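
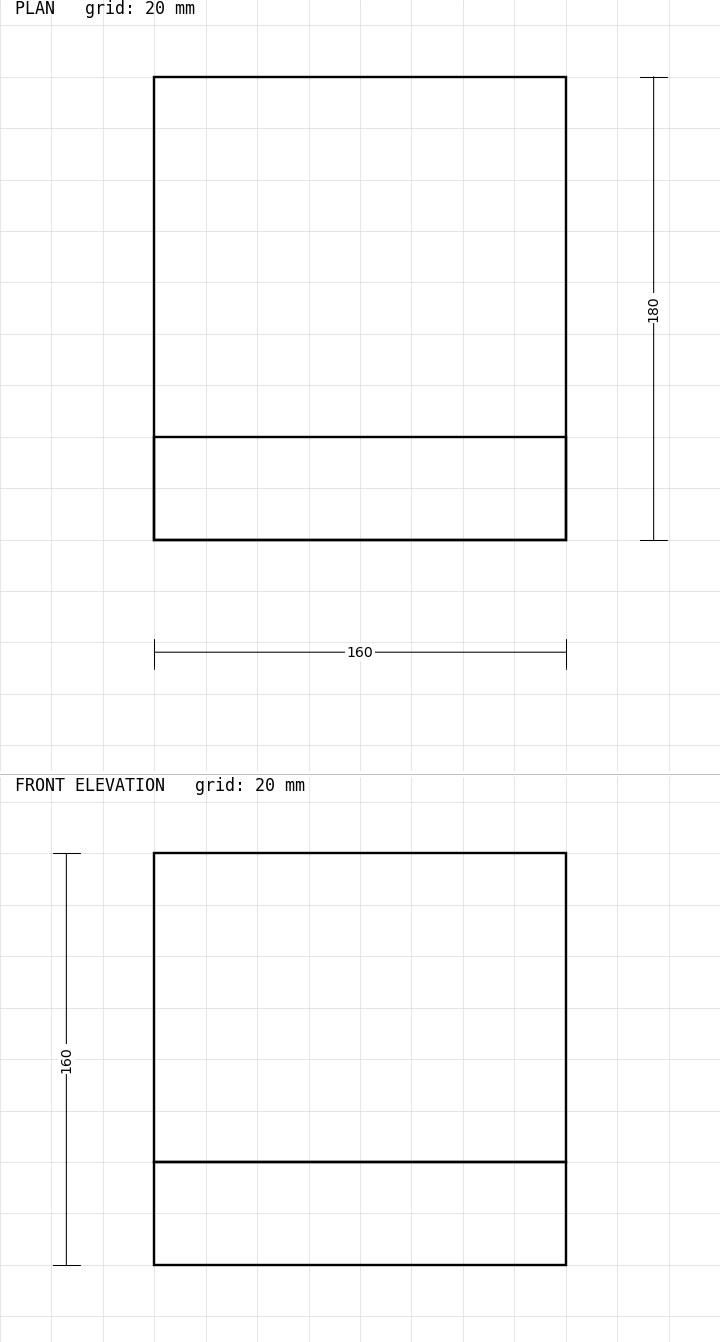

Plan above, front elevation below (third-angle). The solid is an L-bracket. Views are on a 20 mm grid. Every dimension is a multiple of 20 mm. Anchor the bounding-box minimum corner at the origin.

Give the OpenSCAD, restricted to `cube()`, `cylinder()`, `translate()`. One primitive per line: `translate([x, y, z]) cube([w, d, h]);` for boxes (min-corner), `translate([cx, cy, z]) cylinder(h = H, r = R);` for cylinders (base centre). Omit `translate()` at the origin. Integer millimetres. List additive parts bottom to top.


cube([160, 180, 40]);
translate([0, 0, 40]) cube([160, 40, 120]);


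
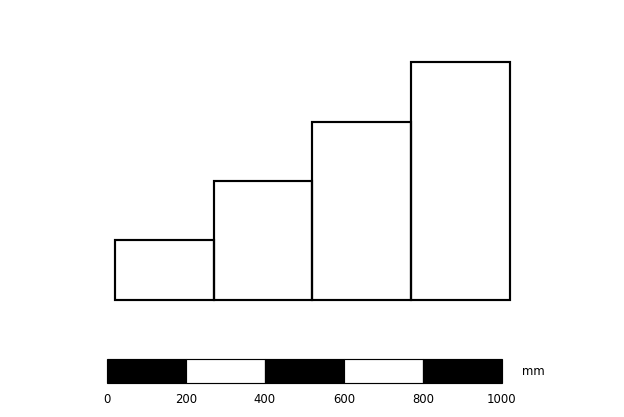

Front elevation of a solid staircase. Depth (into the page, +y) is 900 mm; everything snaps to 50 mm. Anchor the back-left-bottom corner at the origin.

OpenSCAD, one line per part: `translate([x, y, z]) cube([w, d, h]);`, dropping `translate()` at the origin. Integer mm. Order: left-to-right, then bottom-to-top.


cube([250, 900, 150]);
translate([250, 0, 0]) cube([250, 900, 300]);
translate([500, 0, 0]) cube([250, 900, 450]);
translate([750, 0, 0]) cube([250, 900, 600]);


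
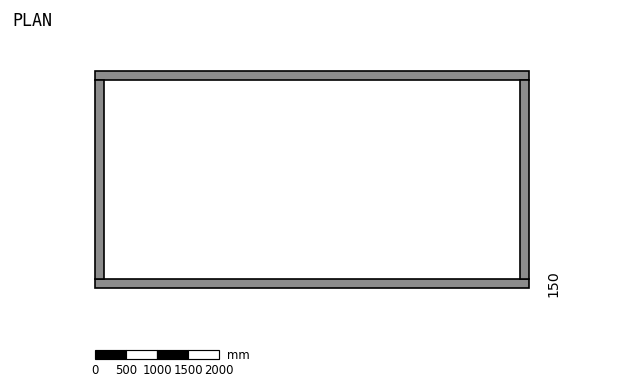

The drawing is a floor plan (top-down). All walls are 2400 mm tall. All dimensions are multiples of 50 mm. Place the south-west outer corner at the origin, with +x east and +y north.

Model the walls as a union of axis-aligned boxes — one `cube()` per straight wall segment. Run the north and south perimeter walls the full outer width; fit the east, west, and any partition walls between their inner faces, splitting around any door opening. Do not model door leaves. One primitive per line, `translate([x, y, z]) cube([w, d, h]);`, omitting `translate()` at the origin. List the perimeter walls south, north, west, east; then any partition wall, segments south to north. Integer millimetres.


cube([7000, 150, 2400]);
translate([0, 3350, 0]) cube([7000, 150, 2400]);
translate([0, 150, 0]) cube([150, 3200, 2400]);
translate([6850, 150, 0]) cube([150, 3200, 2400]);


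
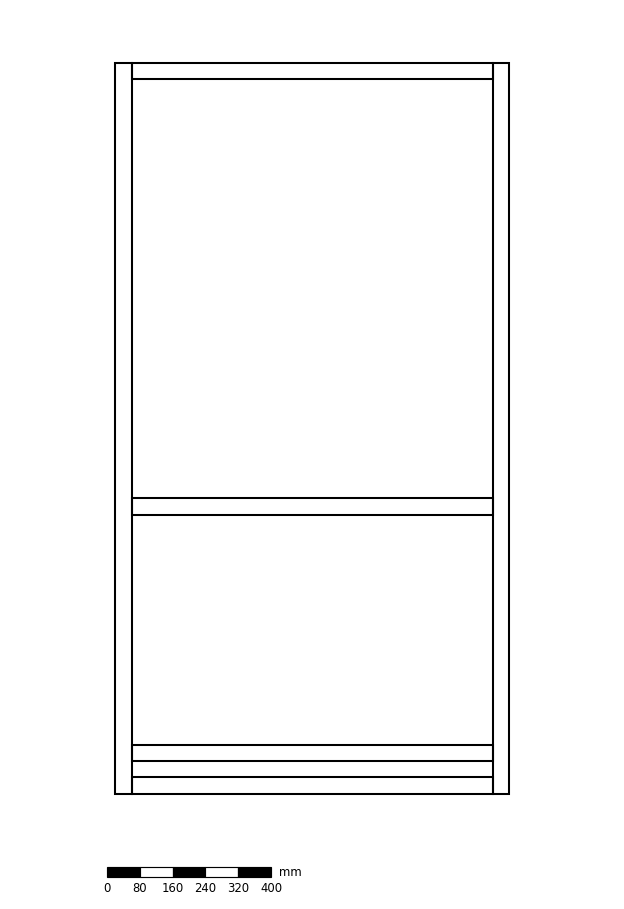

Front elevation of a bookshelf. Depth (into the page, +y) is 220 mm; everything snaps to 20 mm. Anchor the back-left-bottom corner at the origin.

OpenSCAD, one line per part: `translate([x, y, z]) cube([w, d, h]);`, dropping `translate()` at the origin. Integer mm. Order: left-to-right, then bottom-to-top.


cube([40, 220, 1780]);
translate([40, 0, 0]) cube([880, 220, 40]);
translate([40, 0, 80]) cube([880, 220, 40]);
translate([40, 0, 680]) cube([880, 220, 40]);
translate([40, 0, 1740]) cube([880, 220, 40]);
translate([920, 0, 0]) cube([40, 220, 1780]);


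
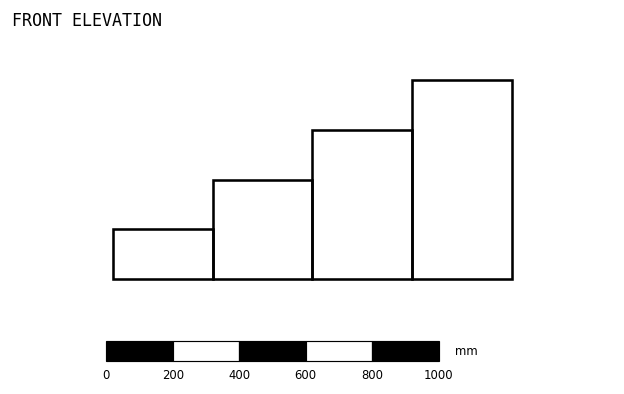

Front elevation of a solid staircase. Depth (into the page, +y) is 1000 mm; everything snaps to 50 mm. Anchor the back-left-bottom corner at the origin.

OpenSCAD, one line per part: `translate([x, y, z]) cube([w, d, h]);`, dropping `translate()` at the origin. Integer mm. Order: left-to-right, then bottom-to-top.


cube([300, 1000, 150]);
translate([300, 0, 0]) cube([300, 1000, 300]);
translate([600, 0, 0]) cube([300, 1000, 450]);
translate([900, 0, 0]) cube([300, 1000, 600]);


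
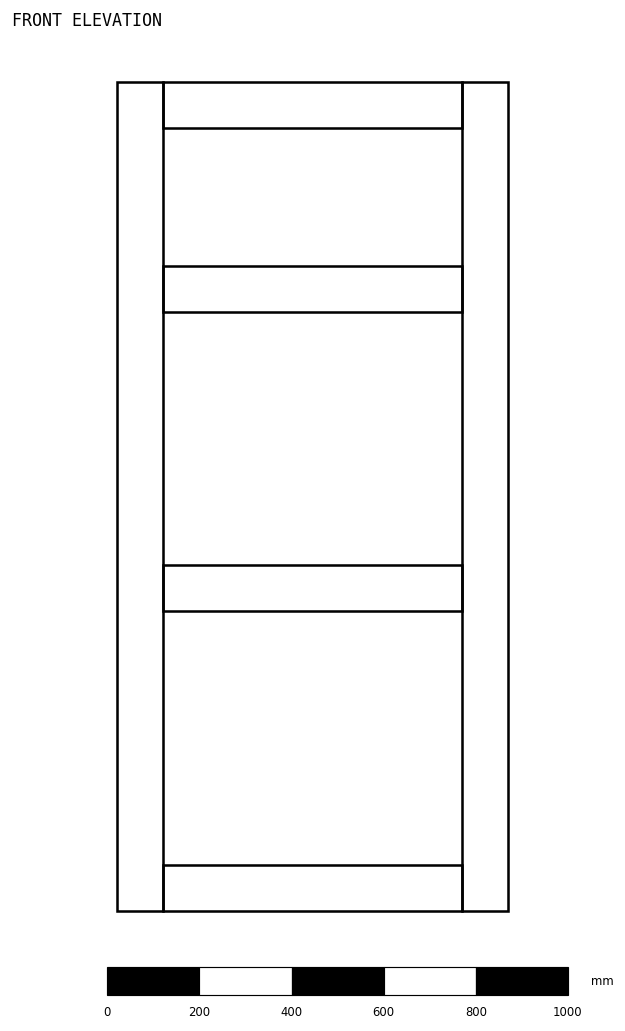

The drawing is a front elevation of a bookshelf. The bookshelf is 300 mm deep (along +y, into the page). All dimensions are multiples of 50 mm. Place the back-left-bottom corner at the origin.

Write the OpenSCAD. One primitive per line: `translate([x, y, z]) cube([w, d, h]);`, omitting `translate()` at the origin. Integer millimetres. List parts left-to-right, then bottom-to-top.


cube([100, 300, 1800]);
translate([100, 0, 0]) cube([650, 300, 100]);
translate([100, 0, 650]) cube([650, 300, 100]);
translate([100, 0, 1300]) cube([650, 300, 100]);
translate([100, 0, 1700]) cube([650, 300, 100]);
translate([750, 0, 0]) cube([100, 300, 1800]);


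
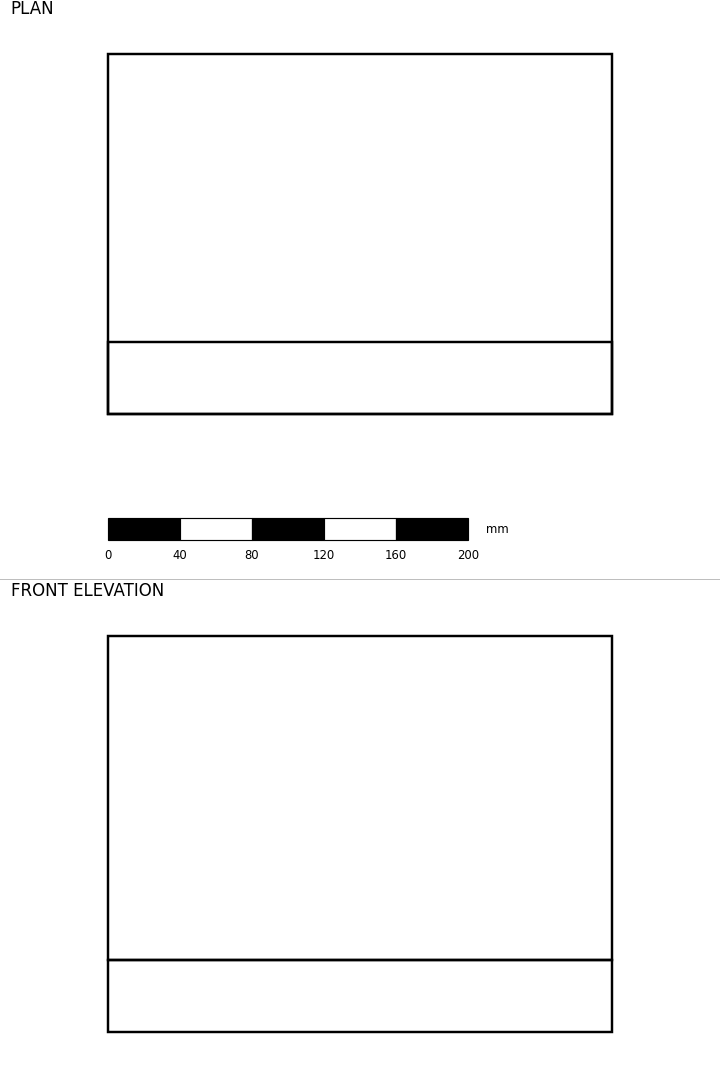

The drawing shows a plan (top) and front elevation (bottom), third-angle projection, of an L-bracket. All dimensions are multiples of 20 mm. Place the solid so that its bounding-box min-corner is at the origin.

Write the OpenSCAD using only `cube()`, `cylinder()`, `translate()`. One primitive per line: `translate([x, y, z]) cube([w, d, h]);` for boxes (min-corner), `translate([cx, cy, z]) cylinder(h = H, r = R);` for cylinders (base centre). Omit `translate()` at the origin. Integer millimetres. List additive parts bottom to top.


cube([280, 200, 40]);
translate([0, 0, 40]) cube([280, 40, 180]);


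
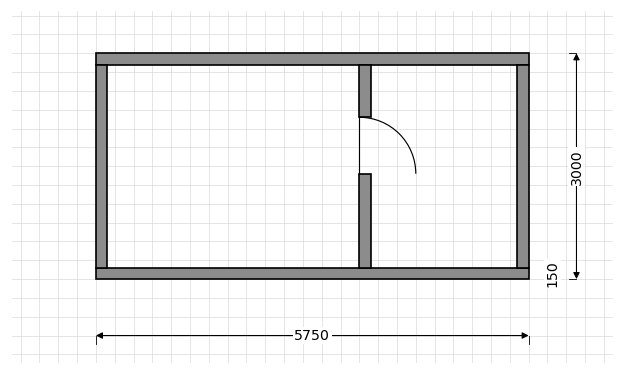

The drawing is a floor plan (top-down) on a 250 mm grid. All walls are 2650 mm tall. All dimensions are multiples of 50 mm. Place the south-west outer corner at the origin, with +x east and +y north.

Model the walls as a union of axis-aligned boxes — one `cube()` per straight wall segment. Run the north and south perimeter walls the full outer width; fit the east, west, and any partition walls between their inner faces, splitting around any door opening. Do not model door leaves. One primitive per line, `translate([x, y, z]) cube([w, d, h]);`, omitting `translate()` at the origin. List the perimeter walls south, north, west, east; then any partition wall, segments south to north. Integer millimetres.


cube([5750, 150, 2650]);
translate([0, 2850, 0]) cube([5750, 150, 2650]);
translate([0, 150, 0]) cube([150, 2700, 2650]);
translate([5600, 150, 0]) cube([150, 2700, 2650]);
translate([3500, 150, 0]) cube([150, 1250, 2650]);
translate([3500, 2150, 0]) cube([150, 700, 2650]);


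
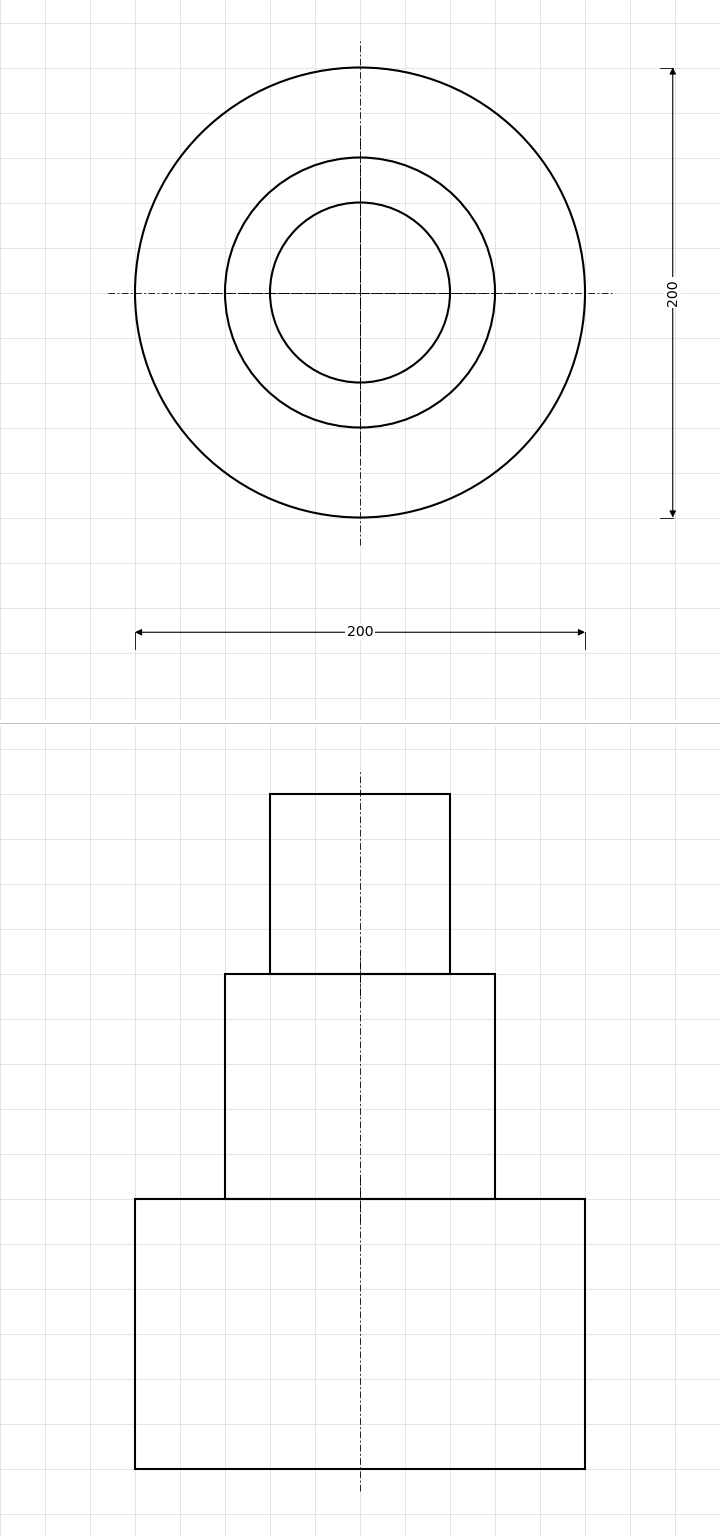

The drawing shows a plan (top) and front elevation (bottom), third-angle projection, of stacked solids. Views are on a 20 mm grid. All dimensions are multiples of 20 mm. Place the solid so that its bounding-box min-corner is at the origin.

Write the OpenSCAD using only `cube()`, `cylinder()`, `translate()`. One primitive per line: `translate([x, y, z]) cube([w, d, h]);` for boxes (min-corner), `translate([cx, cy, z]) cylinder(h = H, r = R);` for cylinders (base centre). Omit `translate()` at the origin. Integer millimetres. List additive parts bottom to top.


translate([100, 100, 0]) cylinder(h = 120, r = 100);
translate([100, 100, 120]) cylinder(h = 100, r = 60);
translate([100, 100, 220]) cylinder(h = 80, r = 40);


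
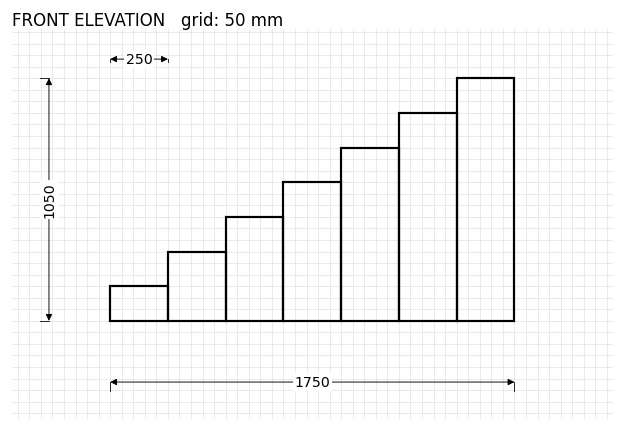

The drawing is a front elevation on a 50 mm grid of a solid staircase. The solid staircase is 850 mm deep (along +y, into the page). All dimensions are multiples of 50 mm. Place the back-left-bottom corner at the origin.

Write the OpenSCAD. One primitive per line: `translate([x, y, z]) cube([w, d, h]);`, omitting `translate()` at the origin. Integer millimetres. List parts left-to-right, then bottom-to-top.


cube([250, 850, 150]);
translate([250, 0, 0]) cube([250, 850, 300]);
translate([500, 0, 0]) cube([250, 850, 450]);
translate([750, 0, 0]) cube([250, 850, 600]);
translate([1000, 0, 0]) cube([250, 850, 750]);
translate([1250, 0, 0]) cube([250, 850, 900]);
translate([1500, 0, 0]) cube([250, 850, 1050]);


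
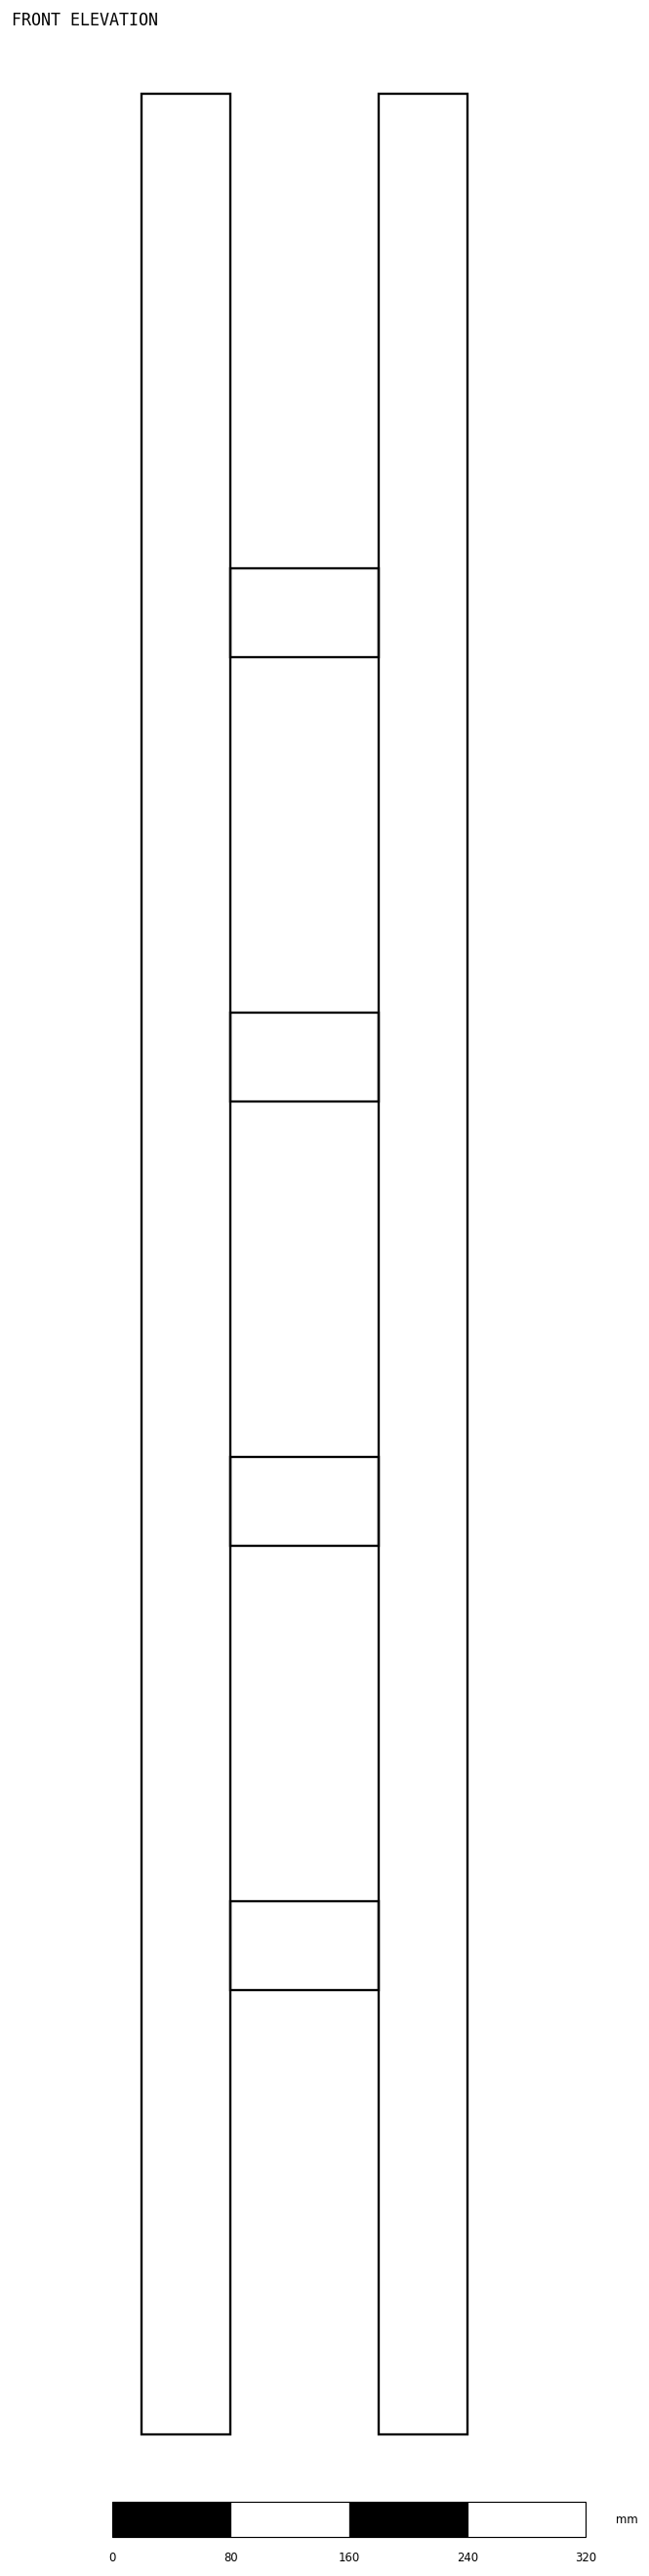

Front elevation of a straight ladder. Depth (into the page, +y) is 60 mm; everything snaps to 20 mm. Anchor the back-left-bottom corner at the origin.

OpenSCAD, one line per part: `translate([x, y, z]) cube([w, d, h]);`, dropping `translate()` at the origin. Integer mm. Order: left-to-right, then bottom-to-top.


cube([60, 60, 1580]);
translate([60, 0, 300]) cube([100, 60, 60]);
translate([60, 0, 600]) cube([100, 60, 60]);
translate([60, 0, 900]) cube([100, 60, 60]);
translate([60, 0, 1200]) cube([100, 60, 60]);
translate([160, 0, 0]) cube([60, 60, 1580]);


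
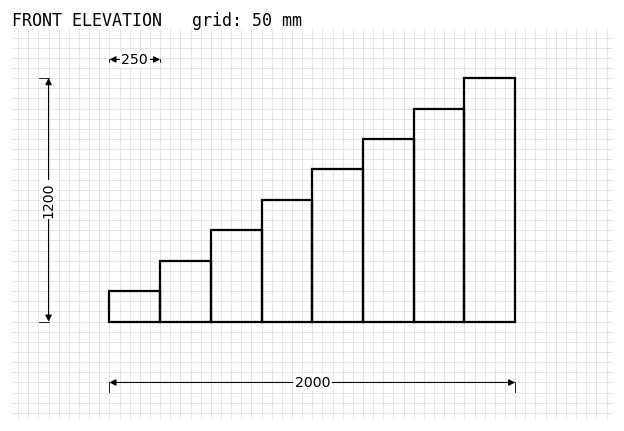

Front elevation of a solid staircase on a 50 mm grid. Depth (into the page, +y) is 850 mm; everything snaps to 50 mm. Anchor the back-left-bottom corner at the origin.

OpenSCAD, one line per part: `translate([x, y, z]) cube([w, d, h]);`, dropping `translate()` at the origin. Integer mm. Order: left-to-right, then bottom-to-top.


cube([250, 850, 150]);
translate([250, 0, 0]) cube([250, 850, 300]);
translate([500, 0, 0]) cube([250, 850, 450]);
translate([750, 0, 0]) cube([250, 850, 600]);
translate([1000, 0, 0]) cube([250, 850, 750]);
translate([1250, 0, 0]) cube([250, 850, 900]);
translate([1500, 0, 0]) cube([250, 850, 1050]);
translate([1750, 0, 0]) cube([250, 850, 1200]);


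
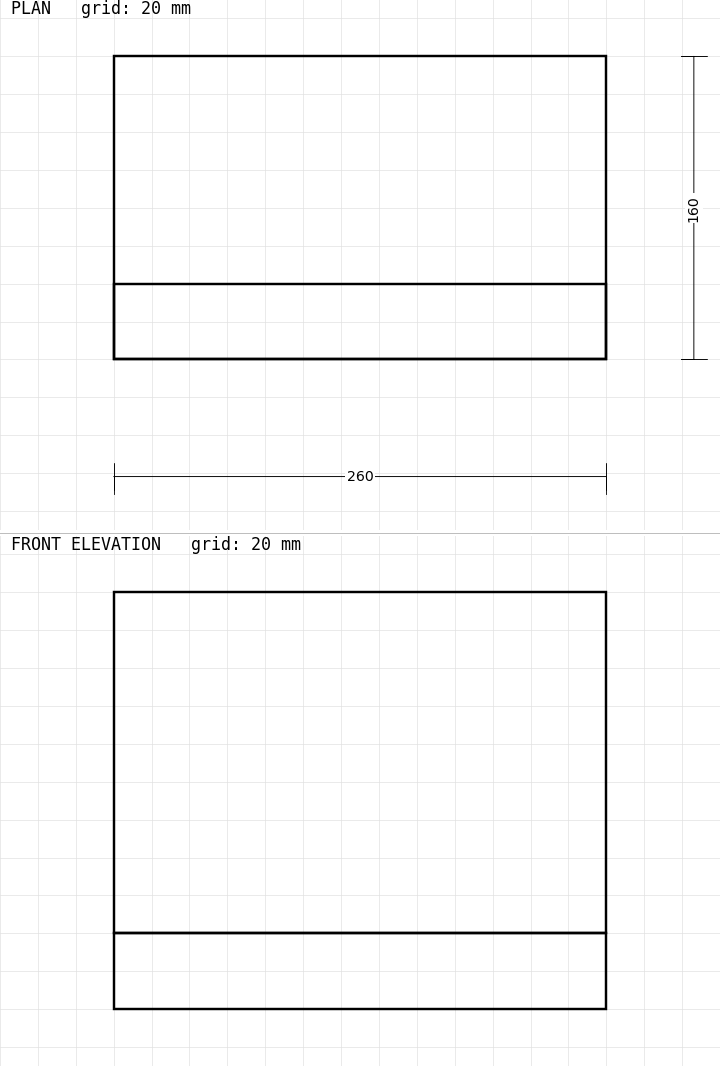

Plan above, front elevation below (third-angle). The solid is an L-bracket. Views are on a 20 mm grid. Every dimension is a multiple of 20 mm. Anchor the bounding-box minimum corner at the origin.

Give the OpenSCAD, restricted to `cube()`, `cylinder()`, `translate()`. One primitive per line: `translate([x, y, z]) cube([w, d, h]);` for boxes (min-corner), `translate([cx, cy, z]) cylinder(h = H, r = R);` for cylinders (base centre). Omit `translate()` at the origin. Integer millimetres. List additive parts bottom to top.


cube([260, 160, 40]);
translate([0, 0, 40]) cube([260, 40, 180]);


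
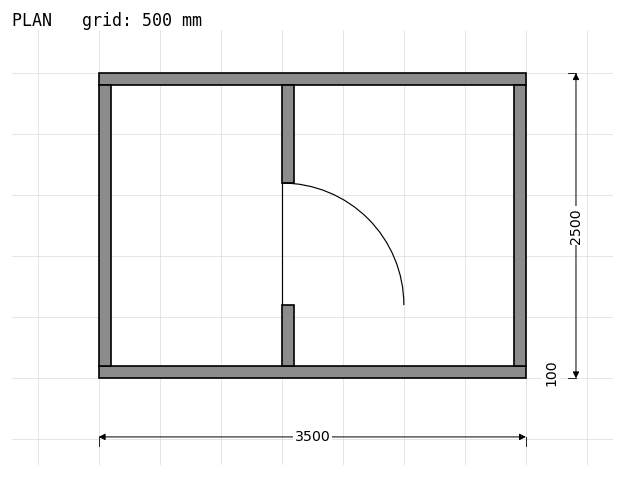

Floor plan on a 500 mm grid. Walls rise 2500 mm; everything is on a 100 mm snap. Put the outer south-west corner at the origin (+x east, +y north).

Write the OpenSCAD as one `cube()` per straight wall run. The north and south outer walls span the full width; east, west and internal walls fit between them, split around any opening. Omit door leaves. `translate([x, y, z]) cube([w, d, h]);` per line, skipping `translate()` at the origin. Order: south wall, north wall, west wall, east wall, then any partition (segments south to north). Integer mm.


cube([3500, 100, 2500]);
translate([0, 2400, 0]) cube([3500, 100, 2500]);
translate([0, 100, 0]) cube([100, 2300, 2500]);
translate([3400, 100, 0]) cube([100, 2300, 2500]);
translate([1500, 100, 0]) cube([100, 500, 2500]);
translate([1500, 1600, 0]) cube([100, 800, 2500]);


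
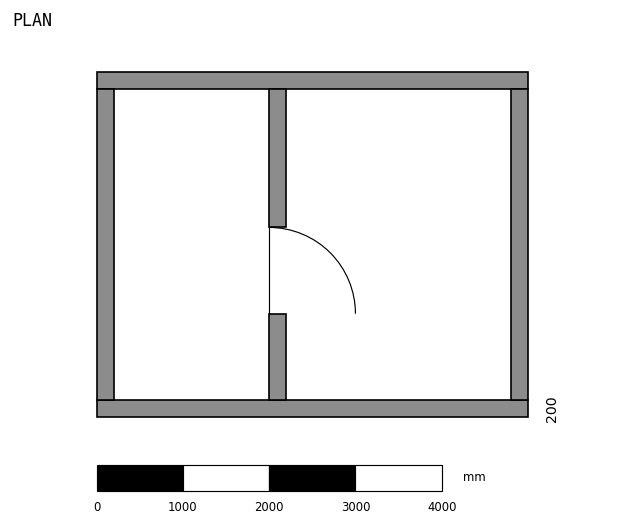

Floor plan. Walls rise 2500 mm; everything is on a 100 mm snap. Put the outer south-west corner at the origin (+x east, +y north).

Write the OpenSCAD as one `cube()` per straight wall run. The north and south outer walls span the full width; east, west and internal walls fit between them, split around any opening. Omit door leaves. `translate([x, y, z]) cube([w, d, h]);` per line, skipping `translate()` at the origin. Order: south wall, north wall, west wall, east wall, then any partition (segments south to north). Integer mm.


cube([5000, 200, 2500]);
translate([0, 3800, 0]) cube([5000, 200, 2500]);
translate([0, 200, 0]) cube([200, 3600, 2500]);
translate([4800, 200, 0]) cube([200, 3600, 2500]);
translate([2000, 200, 0]) cube([200, 1000, 2500]);
translate([2000, 2200, 0]) cube([200, 1600, 2500]);


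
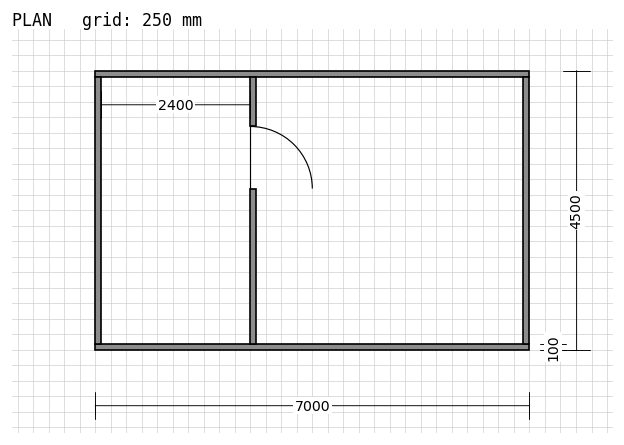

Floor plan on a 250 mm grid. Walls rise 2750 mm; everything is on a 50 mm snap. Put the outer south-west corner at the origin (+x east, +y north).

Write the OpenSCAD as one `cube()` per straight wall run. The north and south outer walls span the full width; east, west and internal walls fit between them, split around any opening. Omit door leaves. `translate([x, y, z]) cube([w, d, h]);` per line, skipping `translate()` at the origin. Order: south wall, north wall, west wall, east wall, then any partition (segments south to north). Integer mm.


cube([7000, 100, 2750]);
translate([0, 4400, 0]) cube([7000, 100, 2750]);
translate([0, 100, 0]) cube([100, 4300, 2750]);
translate([6900, 100, 0]) cube([100, 4300, 2750]);
translate([2500, 100, 0]) cube([100, 2500, 2750]);
translate([2500, 3600, 0]) cube([100, 800, 2750]);


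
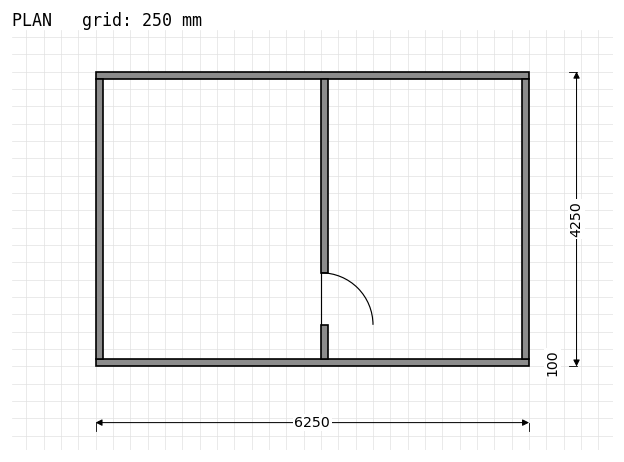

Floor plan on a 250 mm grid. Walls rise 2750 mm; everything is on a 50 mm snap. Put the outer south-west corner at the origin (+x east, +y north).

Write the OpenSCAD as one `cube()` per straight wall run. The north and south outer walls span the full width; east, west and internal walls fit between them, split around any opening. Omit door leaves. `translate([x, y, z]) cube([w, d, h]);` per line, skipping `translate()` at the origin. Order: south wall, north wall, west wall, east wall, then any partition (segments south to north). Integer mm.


cube([6250, 100, 2750]);
translate([0, 4150, 0]) cube([6250, 100, 2750]);
translate([0, 100, 0]) cube([100, 4050, 2750]);
translate([6150, 100, 0]) cube([100, 4050, 2750]);
translate([3250, 100, 0]) cube([100, 500, 2750]);
translate([3250, 1350, 0]) cube([100, 2800, 2750]);


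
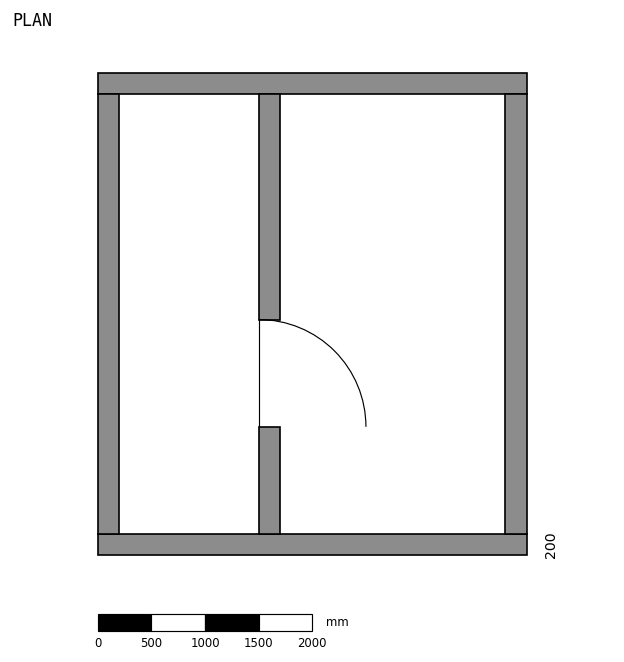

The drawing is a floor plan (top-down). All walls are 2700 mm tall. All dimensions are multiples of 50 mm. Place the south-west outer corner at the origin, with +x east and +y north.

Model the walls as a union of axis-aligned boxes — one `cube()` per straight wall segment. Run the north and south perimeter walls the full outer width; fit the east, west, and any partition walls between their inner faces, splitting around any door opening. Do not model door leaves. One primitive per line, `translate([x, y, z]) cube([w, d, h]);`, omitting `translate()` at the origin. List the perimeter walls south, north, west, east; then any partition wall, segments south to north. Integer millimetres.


cube([4000, 200, 2700]);
translate([0, 4300, 0]) cube([4000, 200, 2700]);
translate([0, 200, 0]) cube([200, 4100, 2700]);
translate([3800, 200, 0]) cube([200, 4100, 2700]);
translate([1500, 200, 0]) cube([200, 1000, 2700]);
translate([1500, 2200, 0]) cube([200, 2100, 2700]);


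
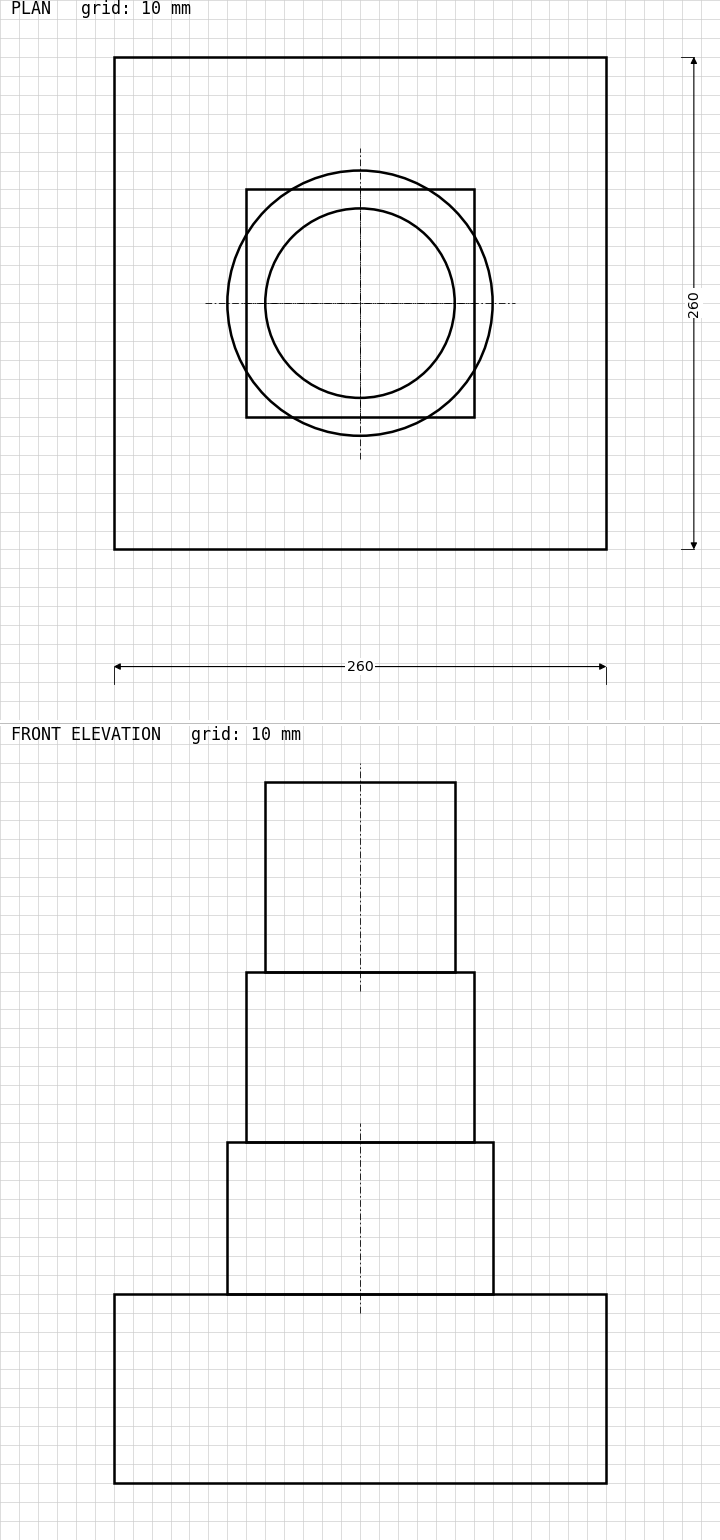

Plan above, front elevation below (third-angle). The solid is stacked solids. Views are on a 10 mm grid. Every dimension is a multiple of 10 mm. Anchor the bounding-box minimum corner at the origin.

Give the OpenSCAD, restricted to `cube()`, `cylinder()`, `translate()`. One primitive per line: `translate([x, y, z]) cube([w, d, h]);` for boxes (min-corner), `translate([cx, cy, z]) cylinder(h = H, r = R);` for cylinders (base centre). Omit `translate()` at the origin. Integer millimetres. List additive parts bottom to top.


cube([260, 260, 100]);
translate([130, 130, 100]) cylinder(h = 80, r = 70);
translate([70, 70, 180]) cube([120, 120, 90]);
translate([130, 130, 270]) cylinder(h = 100, r = 50);


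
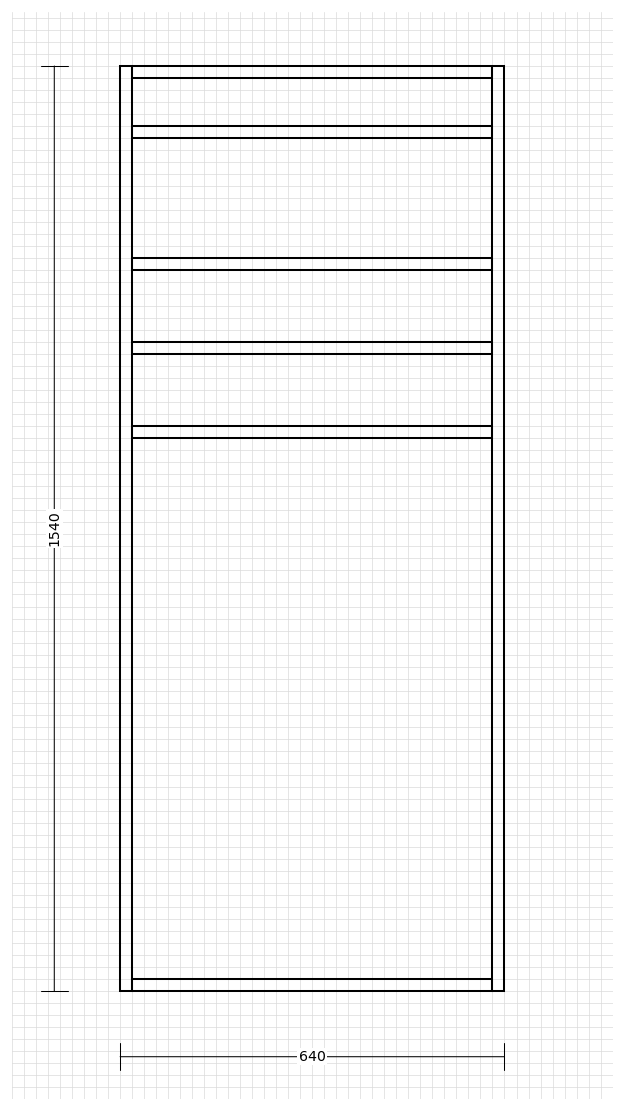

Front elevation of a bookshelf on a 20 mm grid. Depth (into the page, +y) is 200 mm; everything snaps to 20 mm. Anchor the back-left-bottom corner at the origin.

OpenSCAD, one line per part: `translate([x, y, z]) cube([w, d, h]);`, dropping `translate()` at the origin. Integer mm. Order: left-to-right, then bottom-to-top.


cube([20, 200, 1540]);
translate([20, 0, 0]) cube([600, 200, 20]);
translate([20, 0, 920]) cube([600, 200, 20]);
translate([20, 0, 1060]) cube([600, 200, 20]);
translate([20, 0, 1200]) cube([600, 200, 20]);
translate([20, 0, 1420]) cube([600, 200, 20]);
translate([20, 0, 1520]) cube([600, 200, 20]);
translate([620, 0, 0]) cube([20, 200, 1540]);


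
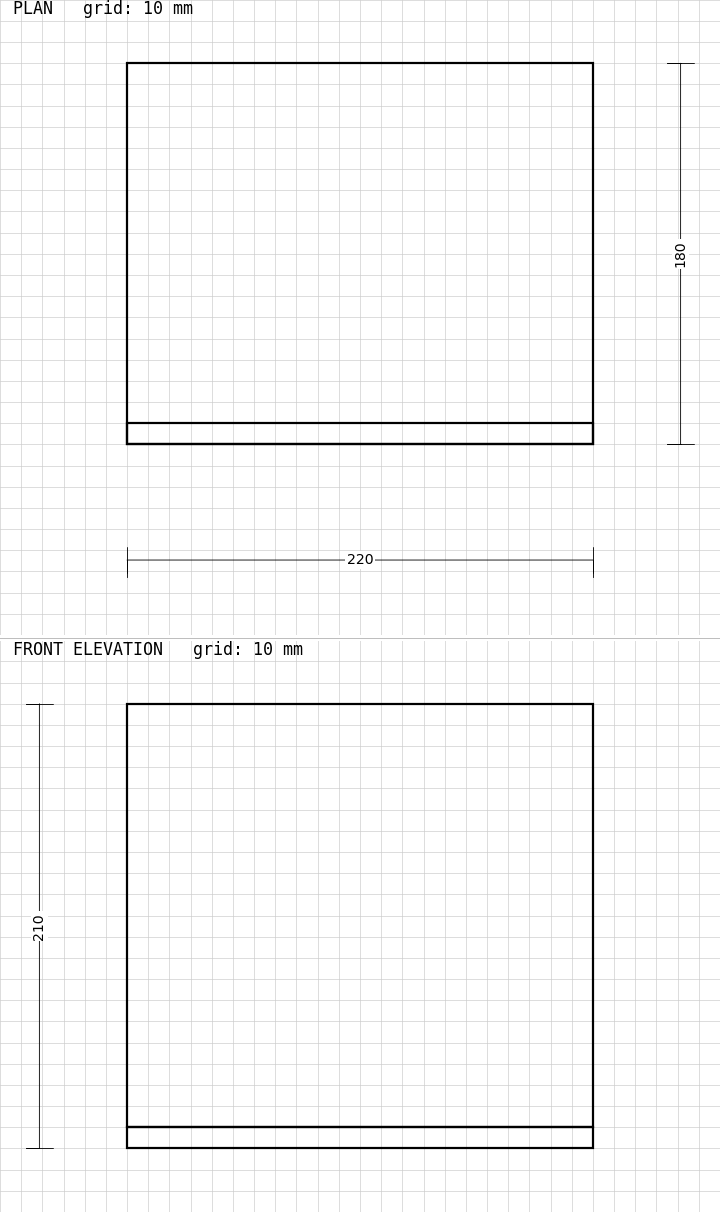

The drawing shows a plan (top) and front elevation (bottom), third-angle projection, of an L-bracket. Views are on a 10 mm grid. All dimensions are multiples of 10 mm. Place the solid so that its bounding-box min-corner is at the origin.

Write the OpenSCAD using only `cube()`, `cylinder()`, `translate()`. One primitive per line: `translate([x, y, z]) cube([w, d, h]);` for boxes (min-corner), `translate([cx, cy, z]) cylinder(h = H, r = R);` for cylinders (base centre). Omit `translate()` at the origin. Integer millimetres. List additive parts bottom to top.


cube([220, 180, 10]);
translate([0, 0, 10]) cube([220, 10, 200]);


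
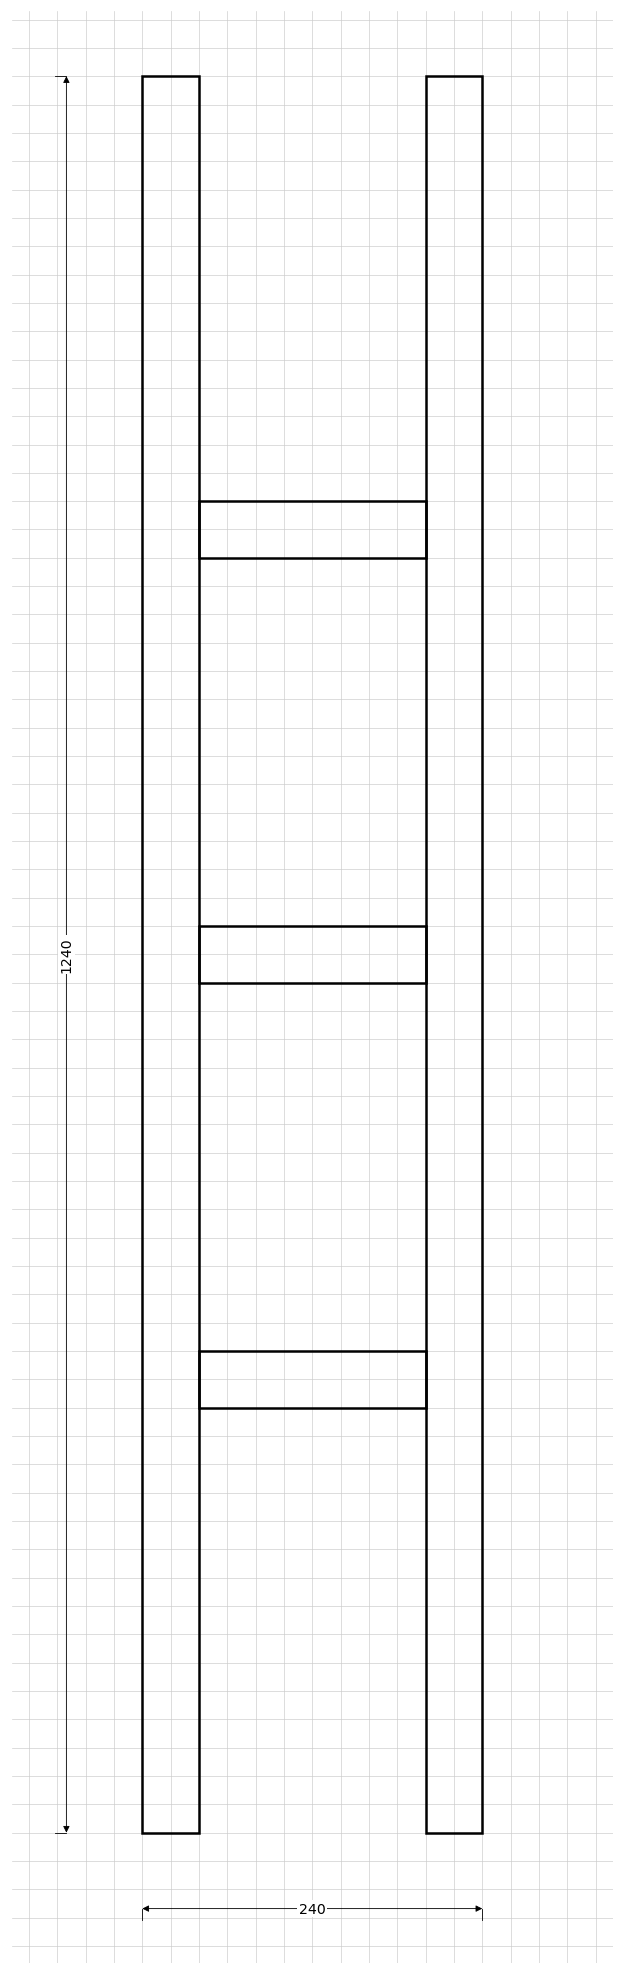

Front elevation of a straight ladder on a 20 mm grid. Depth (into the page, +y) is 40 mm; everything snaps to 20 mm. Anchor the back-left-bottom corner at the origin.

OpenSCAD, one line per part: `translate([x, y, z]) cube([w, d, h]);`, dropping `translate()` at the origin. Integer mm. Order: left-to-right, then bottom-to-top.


cube([40, 40, 1240]);
translate([40, 0, 300]) cube([160, 40, 40]);
translate([40, 0, 600]) cube([160, 40, 40]);
translate([40, 0, 900]) cube([160, 40, 40]);
translate([200, 0, 0]) cube([40, 40, 1240]);


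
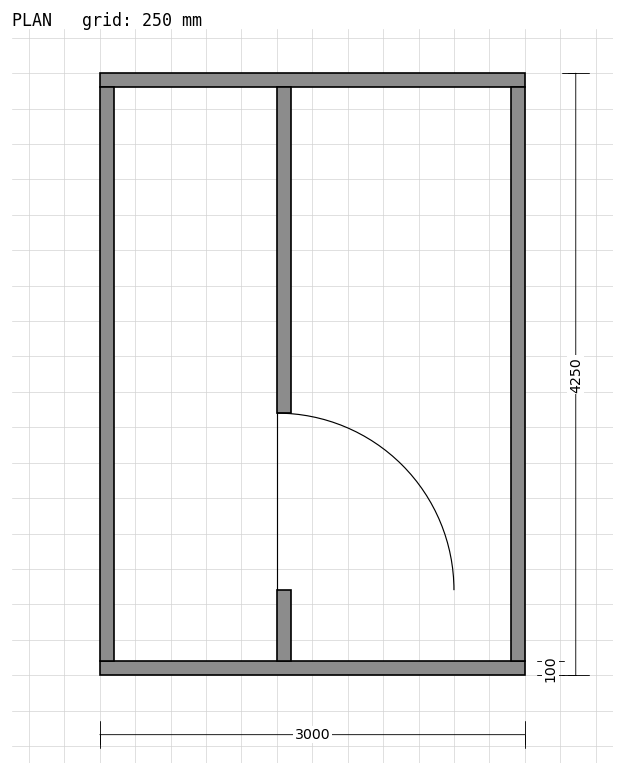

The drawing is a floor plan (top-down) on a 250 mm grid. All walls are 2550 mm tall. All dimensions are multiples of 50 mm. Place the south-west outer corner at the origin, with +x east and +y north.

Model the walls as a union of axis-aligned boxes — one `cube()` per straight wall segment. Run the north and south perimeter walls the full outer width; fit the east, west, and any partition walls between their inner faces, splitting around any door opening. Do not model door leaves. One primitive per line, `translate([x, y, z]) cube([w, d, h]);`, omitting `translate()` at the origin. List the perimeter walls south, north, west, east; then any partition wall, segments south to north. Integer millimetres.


cube([3000, 100, 2550]);
translate([0, 4150, 0]) cube([3000, 100, 2550]);
translate([0, 100, 0]) cube([100, 4050, 2550]);
translate([2900, 100, 0]) cube([100, 4050, 2550]);
translate([1250, 100, 0]) cube([100, 500, 2550]);
translate([1250, 1850, 0]) cube([100, 2300, 2550]);


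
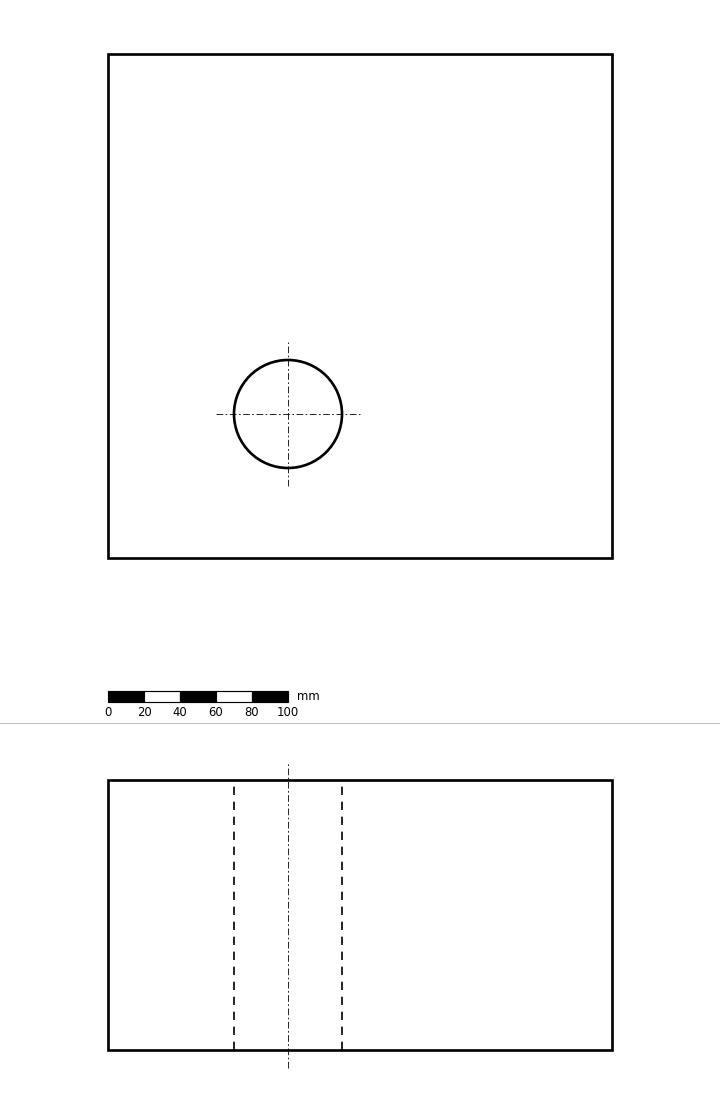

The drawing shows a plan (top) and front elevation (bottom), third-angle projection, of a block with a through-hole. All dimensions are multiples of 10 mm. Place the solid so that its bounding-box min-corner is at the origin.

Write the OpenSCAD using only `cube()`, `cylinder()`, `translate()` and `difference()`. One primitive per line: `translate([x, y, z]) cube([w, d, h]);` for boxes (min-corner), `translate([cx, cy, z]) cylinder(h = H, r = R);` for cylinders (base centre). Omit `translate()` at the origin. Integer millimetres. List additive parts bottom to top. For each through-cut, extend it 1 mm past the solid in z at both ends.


difference() {
  cube([280, 280, 150]);
  translate([100, 80, -1]) cylinder(h = 152, r = 30);
}


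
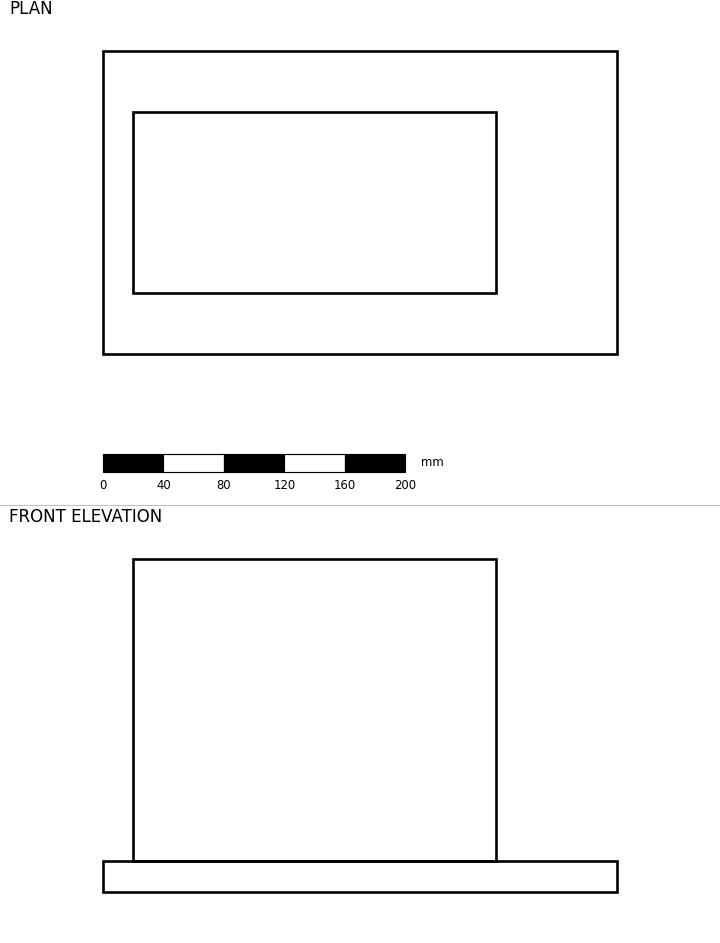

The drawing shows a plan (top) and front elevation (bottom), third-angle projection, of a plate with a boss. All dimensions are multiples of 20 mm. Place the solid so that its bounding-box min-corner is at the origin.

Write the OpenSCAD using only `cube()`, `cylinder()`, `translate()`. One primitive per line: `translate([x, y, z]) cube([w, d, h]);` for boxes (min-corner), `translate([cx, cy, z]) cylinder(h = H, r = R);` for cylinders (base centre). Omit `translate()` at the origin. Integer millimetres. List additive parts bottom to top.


cube([340, 200, 20]);
translate([20, 40, 20]) cube([240, 120, 200]);


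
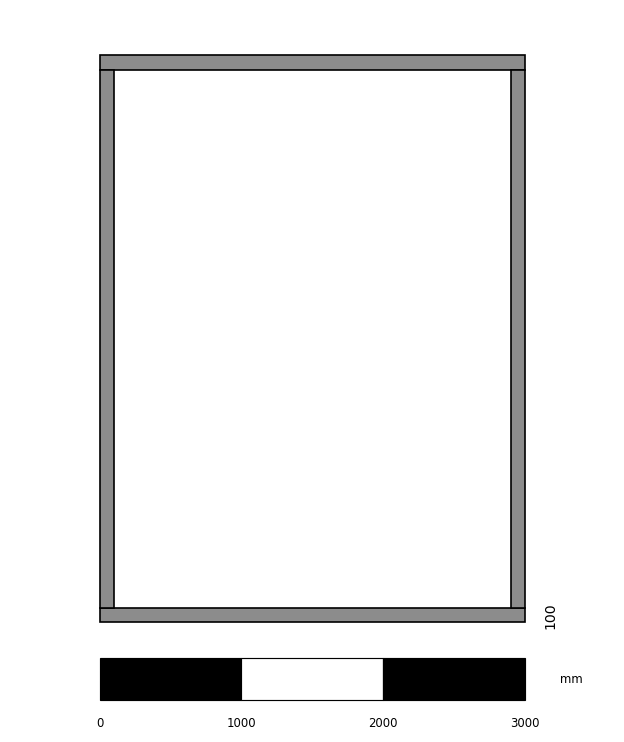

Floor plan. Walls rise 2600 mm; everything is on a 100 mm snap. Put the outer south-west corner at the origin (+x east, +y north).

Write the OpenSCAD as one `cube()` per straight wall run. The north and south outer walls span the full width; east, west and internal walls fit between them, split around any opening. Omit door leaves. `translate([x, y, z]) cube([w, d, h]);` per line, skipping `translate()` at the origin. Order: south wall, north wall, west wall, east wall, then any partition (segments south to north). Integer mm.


cube([3000, 100, 2600]);
translate([0, 3900, 0]) cube([3000, 100, 2600]);
translate([0, 100, 0]) cube([100, 3800, 2600]);
translate([2900, 100, 0]) cube([100, 3800, 2600]);


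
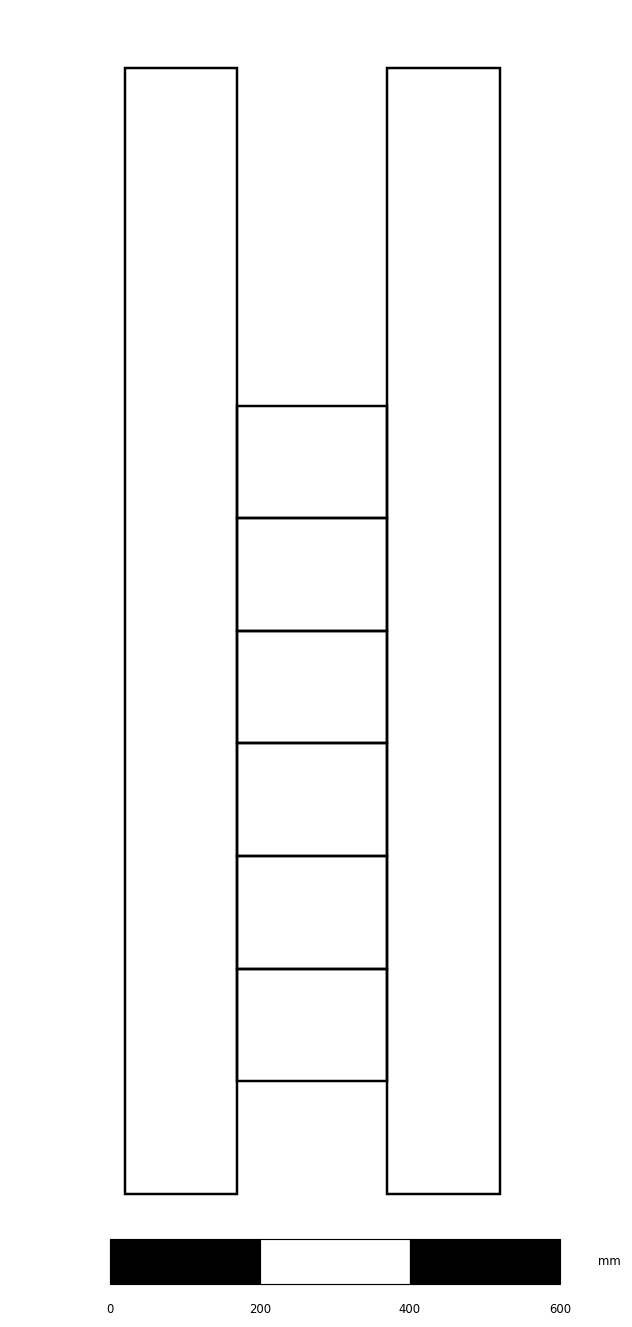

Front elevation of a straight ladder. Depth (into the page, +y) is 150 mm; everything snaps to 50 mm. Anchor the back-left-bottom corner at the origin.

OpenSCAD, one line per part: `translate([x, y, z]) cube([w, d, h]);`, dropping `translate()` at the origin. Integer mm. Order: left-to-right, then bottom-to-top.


cube([150, 150, 1500]);
translate([150, 0, 150]) cube([200, 150, 150]);
translate([150, 0, 300]) cube([200, 150, 150]);
translate([150, 0, 450]) cube([200, 150, 150]);
translate([150, 0, 600]) cube([200, 150, 150]);
translate([150, 0, 750]) cube([200, 150, 150]);
translate([150, 0, 900]) cube([200, 150, 150]);
translate([350, 0, 0]) cube([150, 150, 1500]);


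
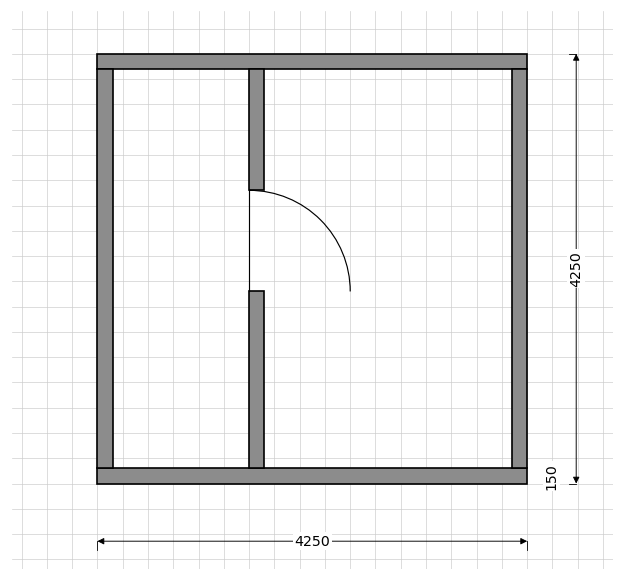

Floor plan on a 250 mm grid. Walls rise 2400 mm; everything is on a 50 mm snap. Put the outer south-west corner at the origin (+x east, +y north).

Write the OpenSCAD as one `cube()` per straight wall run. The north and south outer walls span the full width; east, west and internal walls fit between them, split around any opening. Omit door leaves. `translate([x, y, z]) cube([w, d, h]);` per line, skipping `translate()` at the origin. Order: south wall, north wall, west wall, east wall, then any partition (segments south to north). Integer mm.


cube([4250, 150, 2400]);
translate([0, 4100, 0]) cube([4250, 150, 2400]);
translate([0, 150, 0]) cube([150, 3950, 2400]);
translate([4100, 150, 0]) cube([150, 3950, 2400]);
translate([1500, 150, 0]) cube([150, 1750, 2400]);
translate([1500, 2900, 0]) cube([150, 1200, 2400]);


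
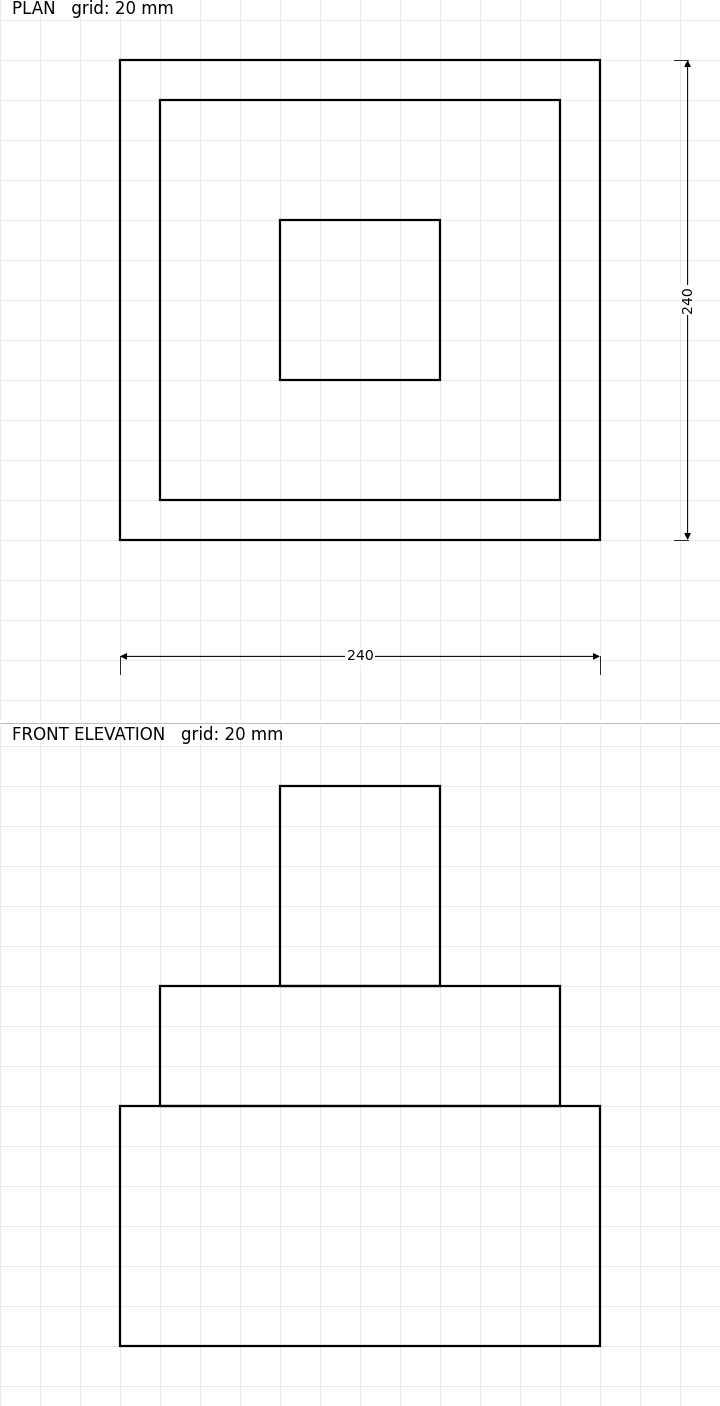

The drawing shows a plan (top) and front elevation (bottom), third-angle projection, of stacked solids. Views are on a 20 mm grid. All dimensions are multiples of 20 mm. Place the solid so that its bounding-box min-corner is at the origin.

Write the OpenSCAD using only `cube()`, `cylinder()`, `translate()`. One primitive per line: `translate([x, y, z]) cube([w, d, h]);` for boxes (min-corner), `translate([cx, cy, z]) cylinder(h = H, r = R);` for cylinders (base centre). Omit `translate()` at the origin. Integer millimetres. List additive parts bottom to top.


cube([240, 240, 120]);
translate([20, 20, 120]) cube([200, 200, 60]);
translate([80, 80, 180]) cube([80, 80, 100]);


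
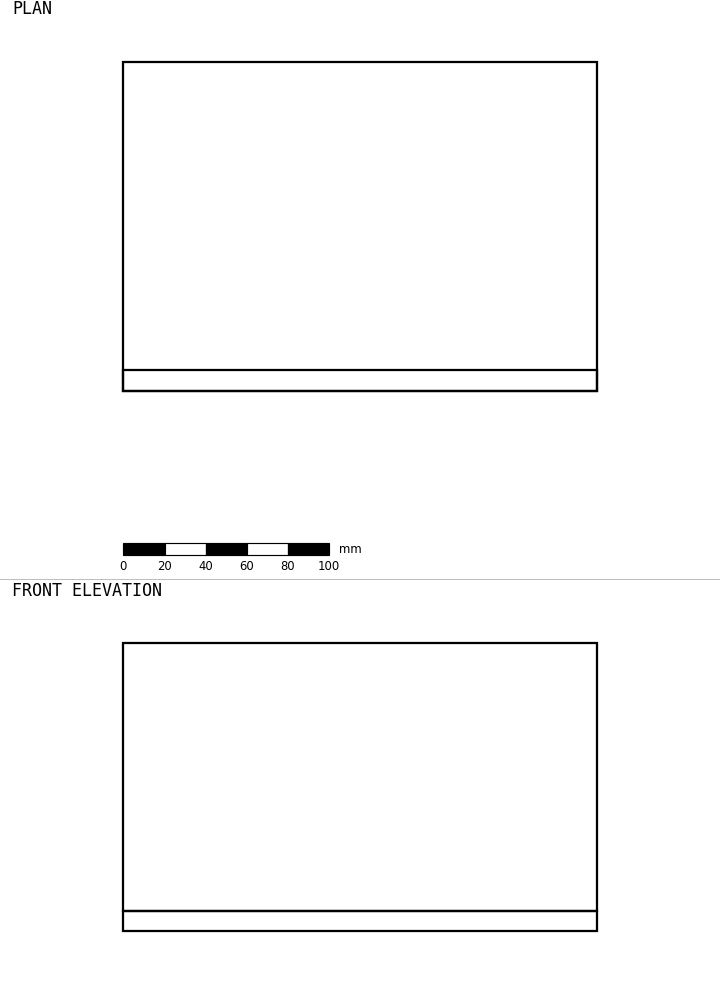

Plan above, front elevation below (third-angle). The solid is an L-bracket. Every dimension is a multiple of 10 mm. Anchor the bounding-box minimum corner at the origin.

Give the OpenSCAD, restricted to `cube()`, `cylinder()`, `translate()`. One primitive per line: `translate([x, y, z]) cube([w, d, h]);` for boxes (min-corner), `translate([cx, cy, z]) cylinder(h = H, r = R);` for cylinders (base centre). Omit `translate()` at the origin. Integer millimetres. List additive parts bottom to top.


cube([230, 160, 10]);
translate([0, 0, 10]) cube([230, 10, 130]);


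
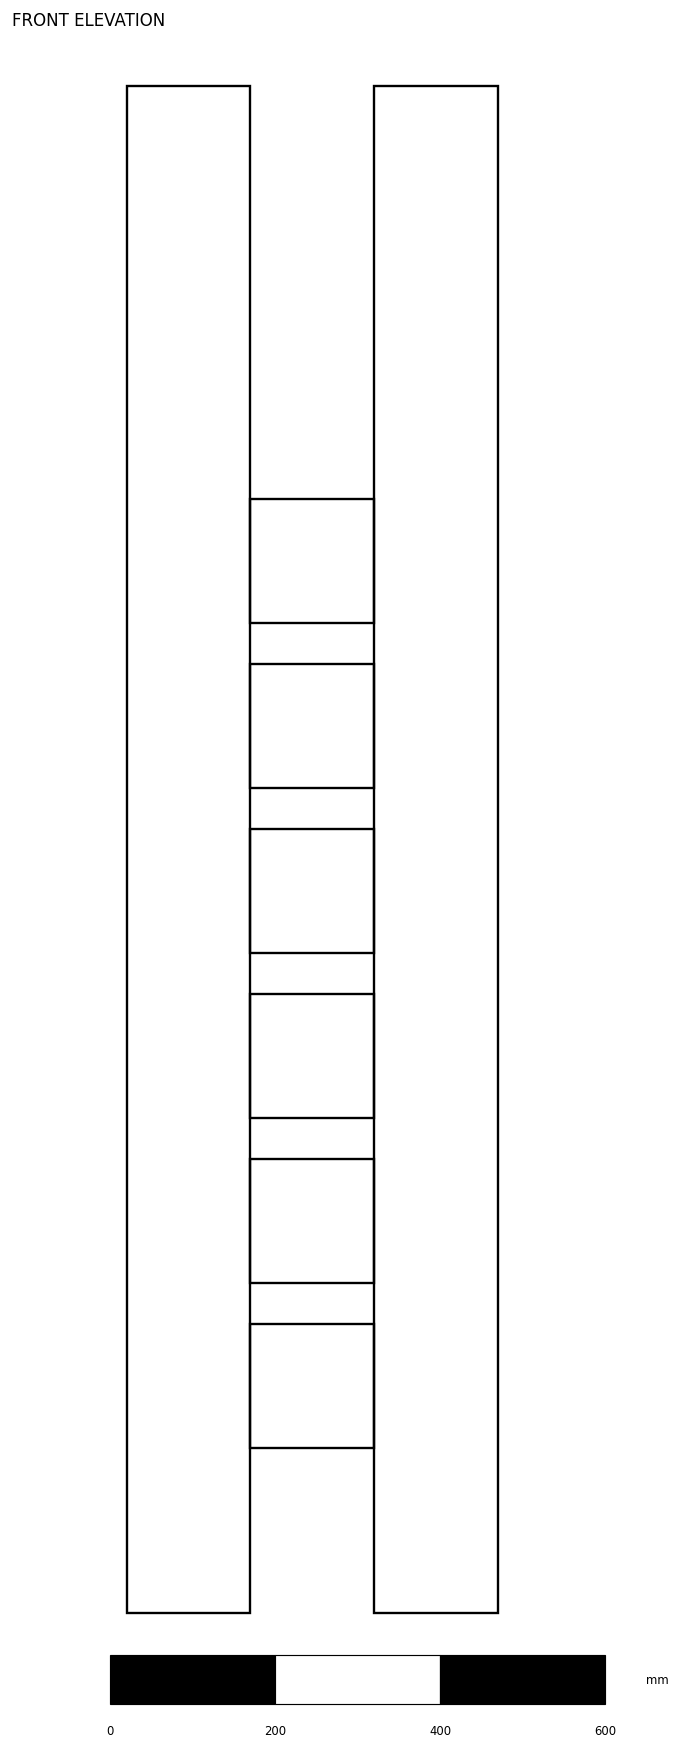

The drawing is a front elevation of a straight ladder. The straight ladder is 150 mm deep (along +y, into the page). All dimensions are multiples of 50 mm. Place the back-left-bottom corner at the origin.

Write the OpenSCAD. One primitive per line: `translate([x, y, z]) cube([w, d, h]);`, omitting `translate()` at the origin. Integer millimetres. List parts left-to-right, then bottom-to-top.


cube([150, 150, 1850]);
translate([150, 0, 200]) cube([150, 150, 150]);
translate([150, 0, 400]) cube([150, 150, 150]);
translate([150, 0, 600]) cube([150, 150, 150]);
translate([150, 0, 800]) cube([150, 150, 150]);
translate([150, 0, 1000]) cube([150, 150, 150]);
translate([150, 0, 1200]) cube([150, 150, 150]);
translate([300, 0, 0]) cube([150, 150, 1850]);


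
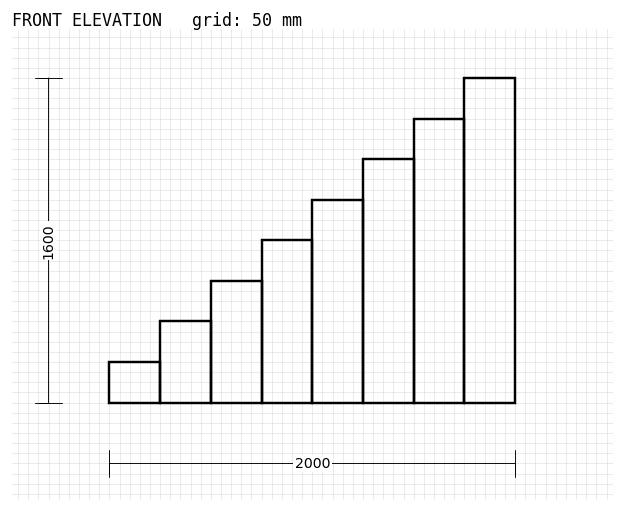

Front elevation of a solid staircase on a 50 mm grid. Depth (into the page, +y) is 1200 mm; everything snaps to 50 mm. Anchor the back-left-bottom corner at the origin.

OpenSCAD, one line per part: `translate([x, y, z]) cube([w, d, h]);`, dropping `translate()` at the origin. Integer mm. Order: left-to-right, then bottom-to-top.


cube([250, 1200, 200]);
translate([250, 0, 0]) cube([250, 1200, 400]);
translate([500, 0, 0]) cube([250, 1200, 600]);
translate([750, 0, 0]) cube([250, 1200, 800]);
translate([1000, 0, 0]) cube([250, 1200, 1000]);
translate([1250, 0, 0]) cube([250, 1200, 1200]);
translate([1500, 0, 0]) cube([250, 1200, 1400]);
translate([1750, 0, 0]) cube([250, 1200, 1600]);


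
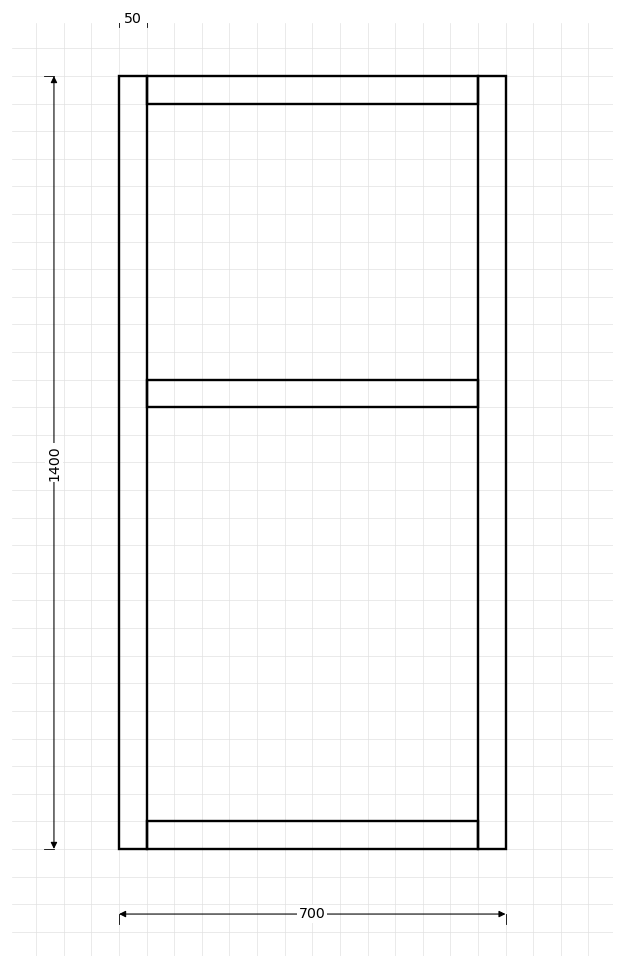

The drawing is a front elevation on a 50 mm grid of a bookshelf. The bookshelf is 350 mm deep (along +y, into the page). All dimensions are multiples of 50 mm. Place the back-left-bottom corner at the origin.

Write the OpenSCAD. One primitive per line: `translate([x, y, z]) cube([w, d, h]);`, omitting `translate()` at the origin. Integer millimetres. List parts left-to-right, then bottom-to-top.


cube([50, 350, 1400]);
translate([50, 0, 0]) cube([600, 350, 50]);
translate([50, 0, 800]) cube([600, 350, 50]);
translate([50, 0, 1350]) cube([600, 350, 50]);
translate([650, 0, 0]) cube([50, 350, 1400]);


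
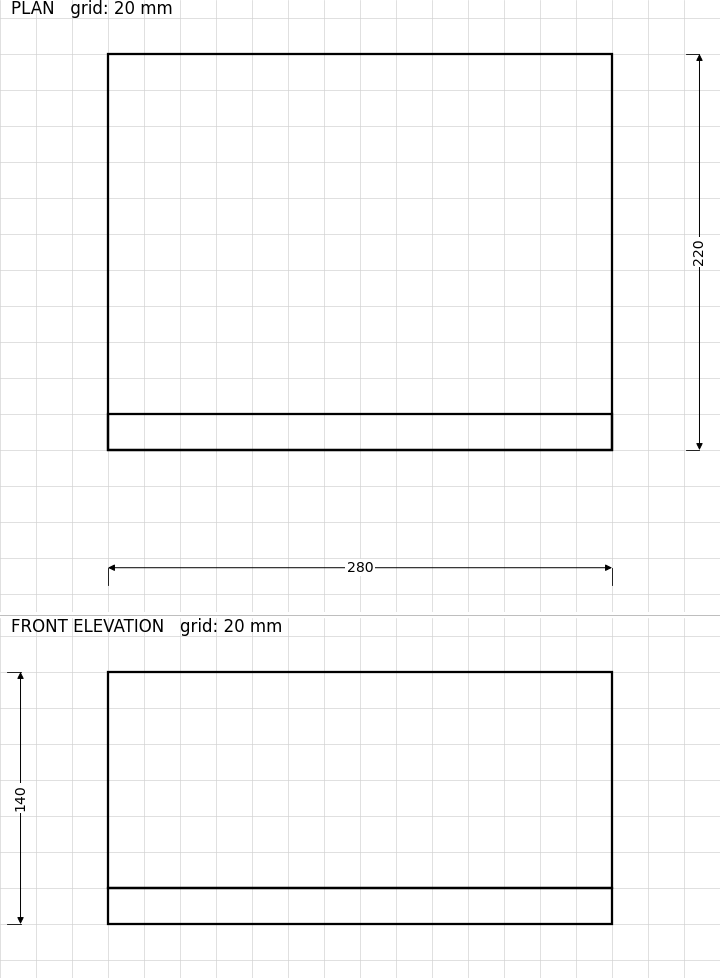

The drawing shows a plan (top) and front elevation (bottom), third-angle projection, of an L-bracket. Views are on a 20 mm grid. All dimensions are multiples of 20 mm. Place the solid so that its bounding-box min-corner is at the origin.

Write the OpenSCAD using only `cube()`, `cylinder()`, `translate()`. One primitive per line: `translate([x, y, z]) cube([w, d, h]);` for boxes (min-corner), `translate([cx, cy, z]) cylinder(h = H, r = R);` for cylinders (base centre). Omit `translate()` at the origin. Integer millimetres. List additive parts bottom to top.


cube([280, 220, 20]);
translate([0, 0, 20]) cube([280, 20, 120]);


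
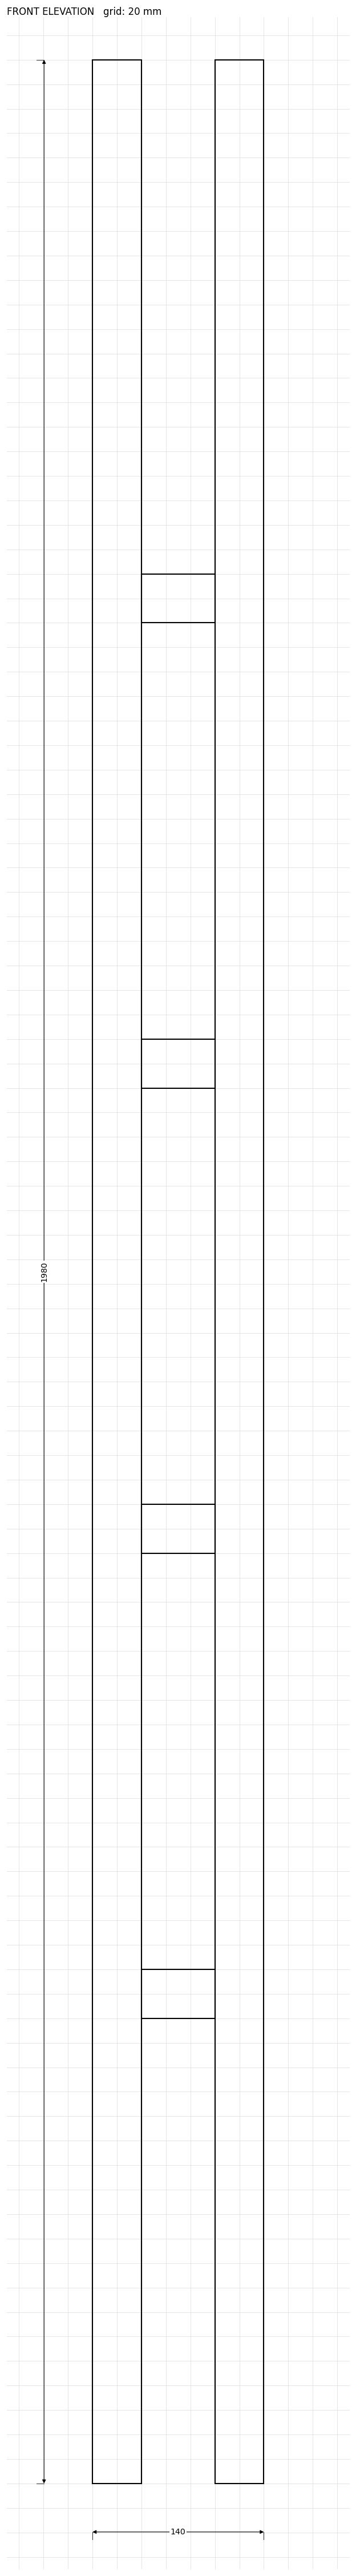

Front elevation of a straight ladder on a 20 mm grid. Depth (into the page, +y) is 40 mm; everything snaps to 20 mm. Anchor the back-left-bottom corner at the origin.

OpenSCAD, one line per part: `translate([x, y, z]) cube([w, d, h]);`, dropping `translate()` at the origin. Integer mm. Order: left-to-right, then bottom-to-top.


cube([40, 40, 1980]);
translate([40, 0, 380]) cube([60, 40, 40]);
translate([40, 0, 760]) cube([60, 40, 40]);
translate([40, 0, 1140]) cube([60, 40, 40]);
translate([40, 0, 1520]) cube([60, 40, 40]);
translate([100, 0, 0]) cube([40, 40, 1980]);
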